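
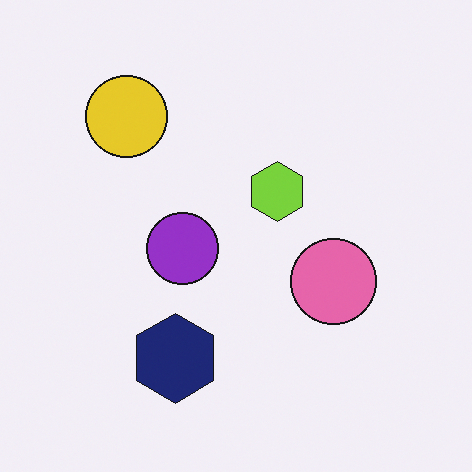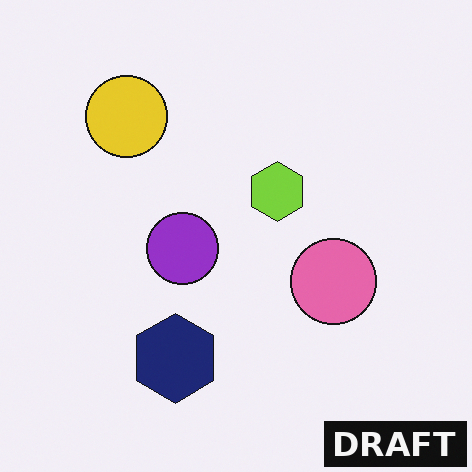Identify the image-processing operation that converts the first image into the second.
Watermarked with the text "DRAFT" in the lower-right corner.

A dark label reading "DRAFT" appears in the lower-right corner.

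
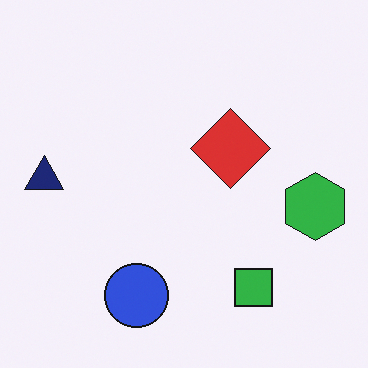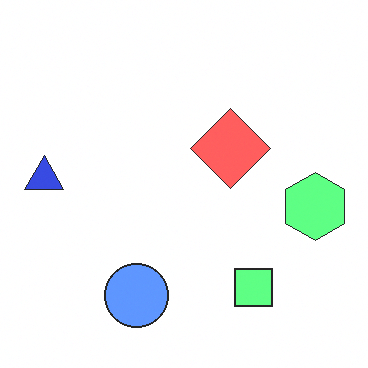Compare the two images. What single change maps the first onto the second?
The transformation is: noticeably brightened.

Every pixel — background and shapes alike — is uniformly brightened.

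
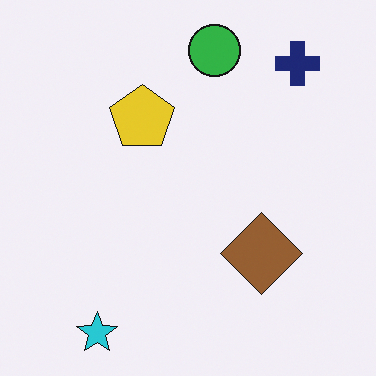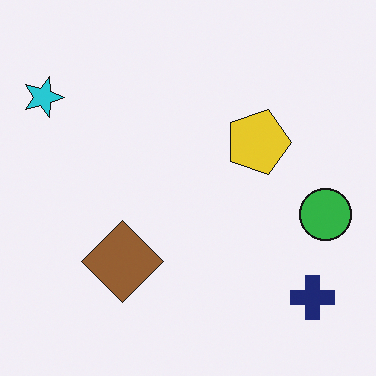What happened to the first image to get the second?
It was rotated 90° clockwise.

The cyan star sits in the bottom-left of the first image and the top-left of the second — consistent with a whole-image 90° clockwise rotation.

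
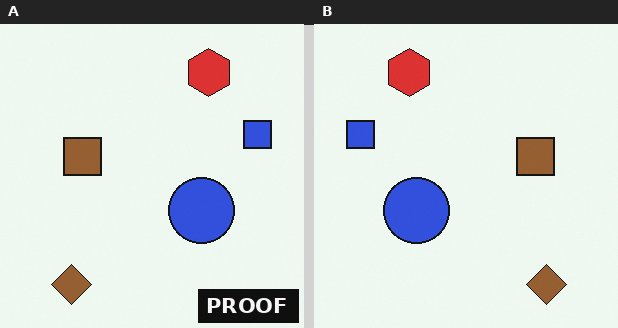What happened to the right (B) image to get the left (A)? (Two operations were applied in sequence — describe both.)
The image was flipped horizontally (left ↔ right), then watermarked with the text "PROOF" in the lower-right corner.

The blue square is in the left of the right (B) image and the right of the left (A) — shapes on opposite sides of the vertical midline have swapped in a mirror flip. A dark label reading "PROOF" appears in the lower-right corner.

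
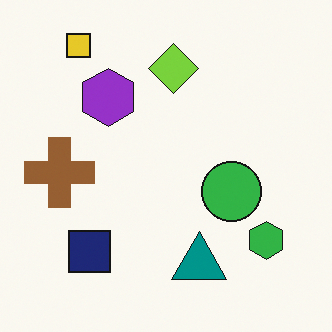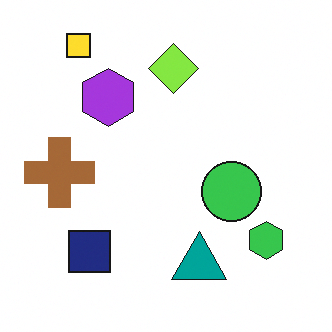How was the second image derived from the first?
The second image is the first slightly brightened.

Every pixel — background and shapes alike — is uniformly brightened.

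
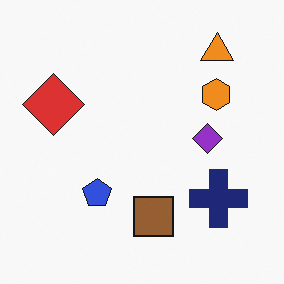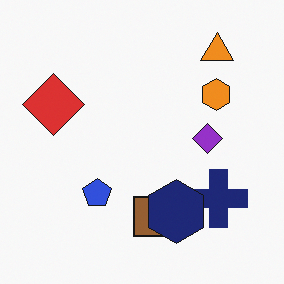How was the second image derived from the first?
The image was overlaid with an additional navy hexagon.

A navy hexagon appears in the second image that is absent from the first.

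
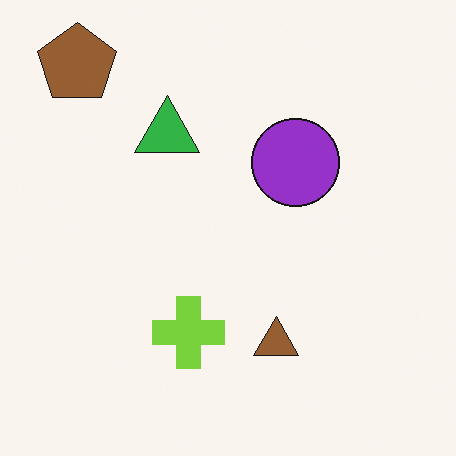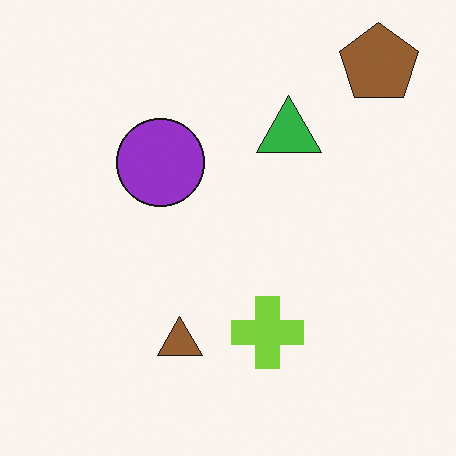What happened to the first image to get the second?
This is the original image flipped horizontally (left ↔ right).

The brown pentagon is in the top-left of the first image and the top-right of the second — shapes on opposite sides of the vertical midline have swapped in a mirror flip.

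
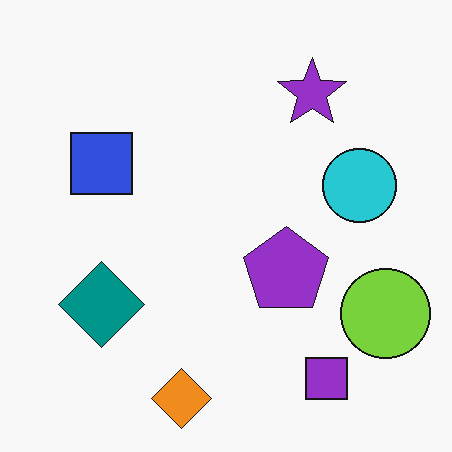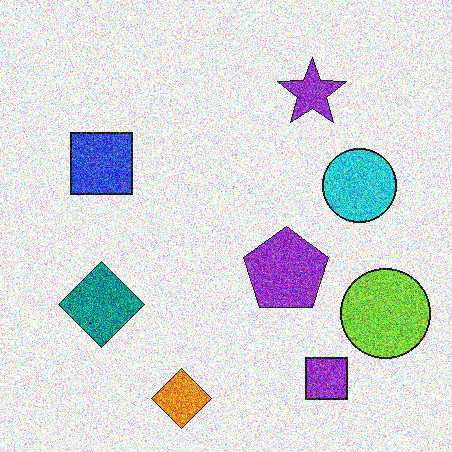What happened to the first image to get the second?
The second image is the first degraded with a thick layer of grain.

Random speckle covers the whole image, including the flat background.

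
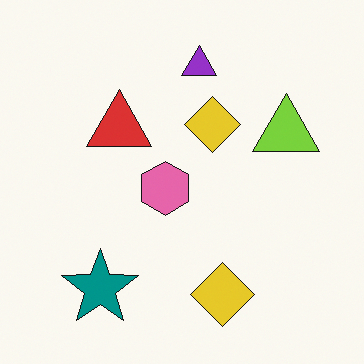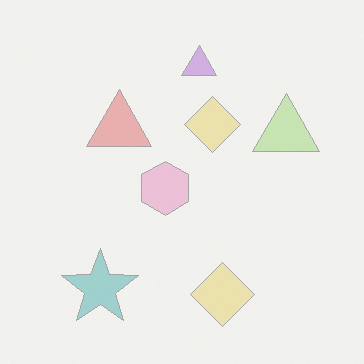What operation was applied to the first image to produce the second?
This is the original image washed out (contrast reduced).

Tones are pushed toward mid-grey across the whole image — a global contrast change.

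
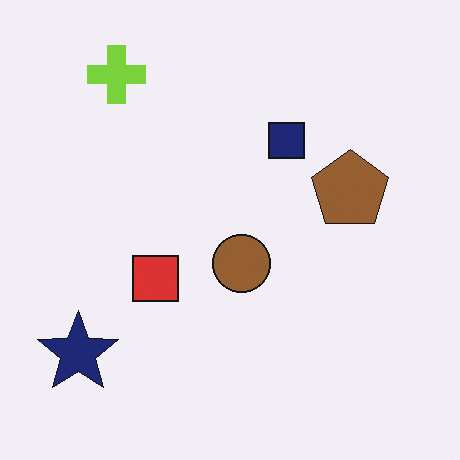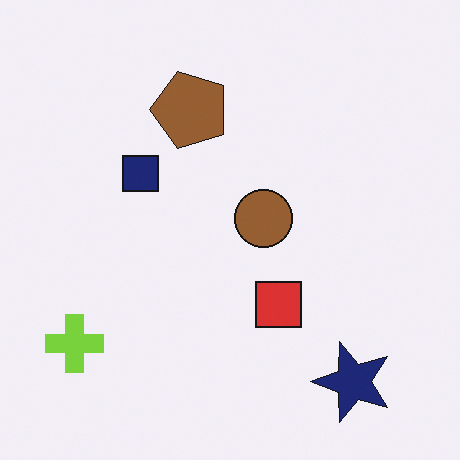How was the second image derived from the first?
The transformation is: rotated 90° counter-clockwise.

The navy star sits in the bottom-left of the first image and the bottom-right of the second — consistent with a whole-image 90° counter-clockwise rotation.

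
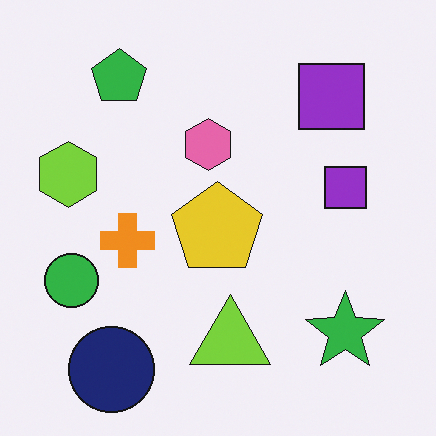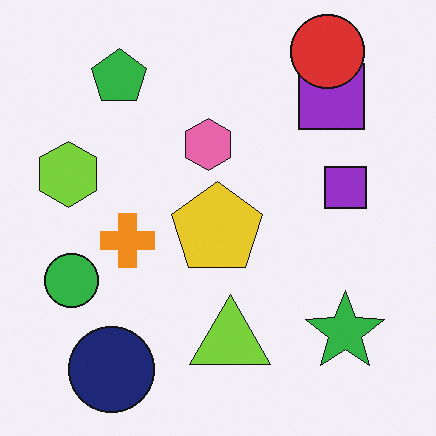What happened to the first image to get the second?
The second image is the first overlaid with an additional red circle.

A red circle appears in the second image that is absent from the first.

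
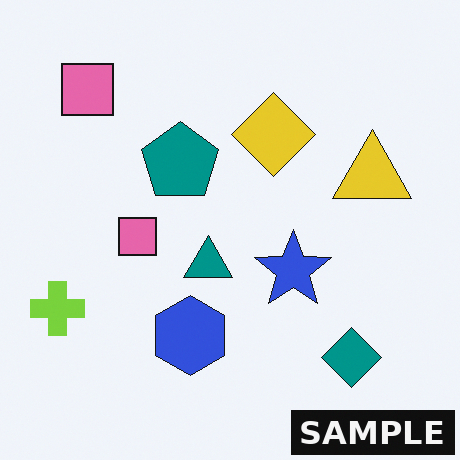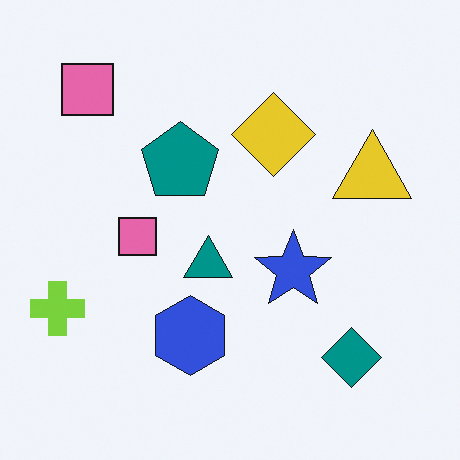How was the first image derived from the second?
The transformation is: watermarked with the text "SAMPLE" in the lower-right corner.

A dark label reading "SAMPLE" appears in the lower-right corner.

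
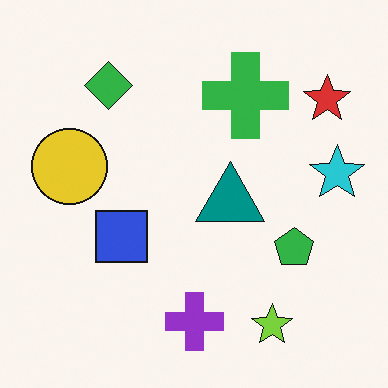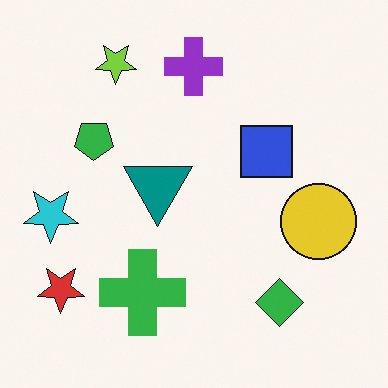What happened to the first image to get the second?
This is the original image rotated 180°.

The red star sits in the top-right of the first image and the bottom-left of the second — consistent with a whole-image 180° rotation.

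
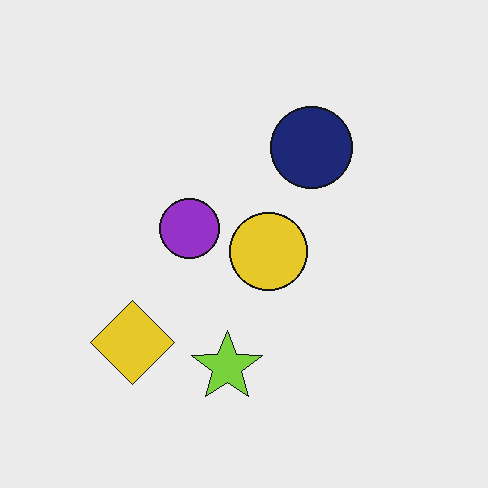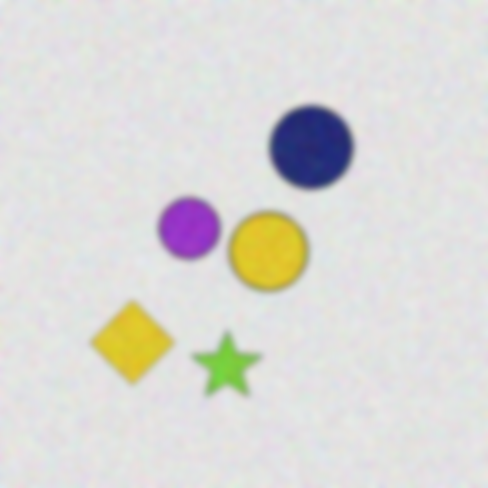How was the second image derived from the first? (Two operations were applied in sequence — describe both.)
The image was degraded with heavy additive noise, then moderately blurred.

Random speckle covers the whole image, including the flat background. Shape edges and outlines are uniformly softened across the whole image.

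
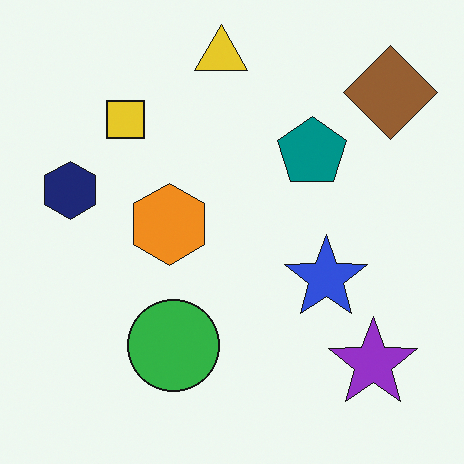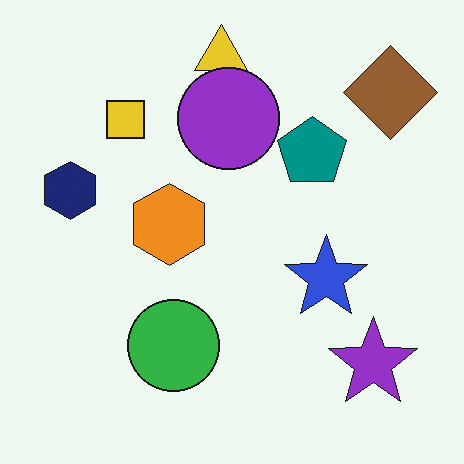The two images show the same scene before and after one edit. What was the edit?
The transformation is: overlaid with an additional purple circle.

A purple circle appears in the second image that is absent from the first.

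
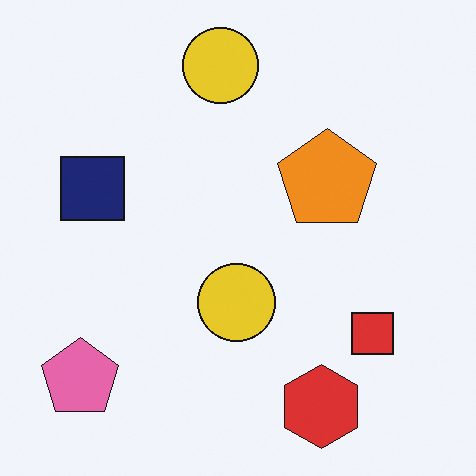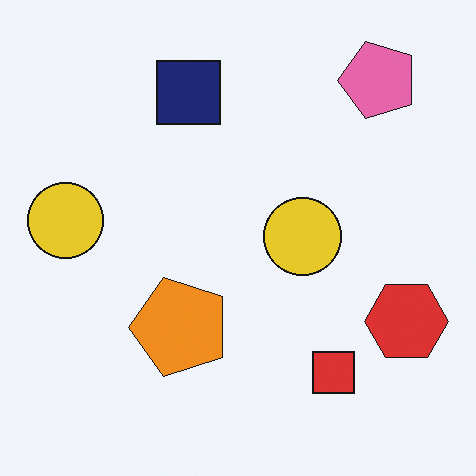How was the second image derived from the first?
The second image is the first transposed (reflected across the top-left ↔ bottom-right diagonal).

Shapes have swapped their row and column positions — what was in the top-right is now in the bottom-left — a diagonal reflection.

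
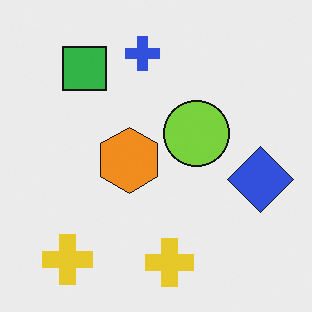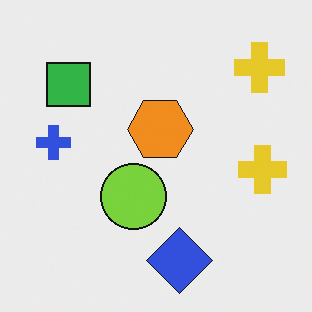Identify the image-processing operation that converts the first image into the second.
The image was transposed (reflected across the top-left ↔ bottom-right diagonal).

Shapes have swapped their row and column positions — what was in the top-right is now in the bottom-left — a diagonal reflection.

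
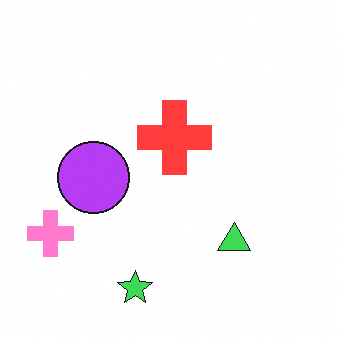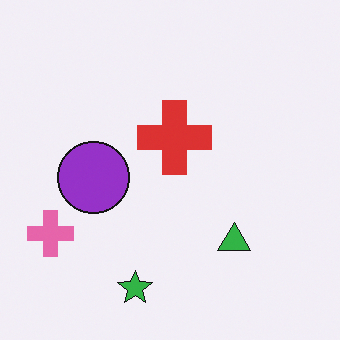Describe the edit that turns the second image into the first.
The image was brightened a little.

Every pixel — background and shapes alike — is uniformly brightened.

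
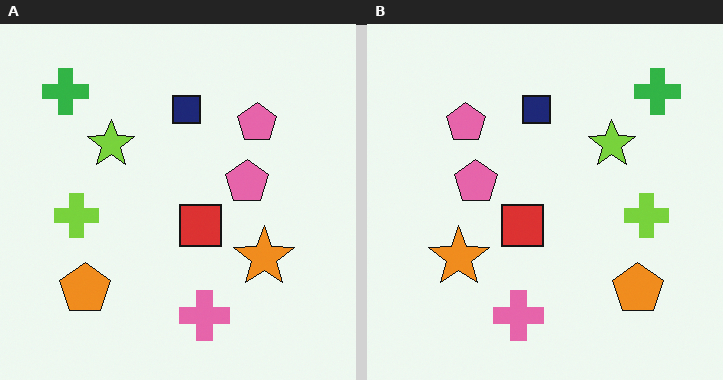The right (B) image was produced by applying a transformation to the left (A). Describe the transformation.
The right (B) image is the left (A) flipped horizontally (left ↔ right).

The green cross is in the top-left of the left (A) image and the top-right of the right (B) — shapes on opposite sides of the vertical midline have swapped in a mirror flip.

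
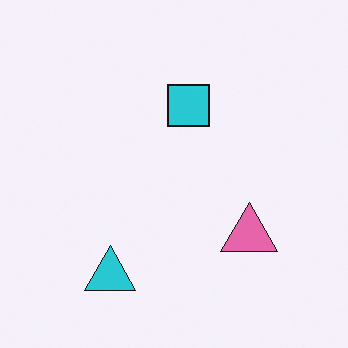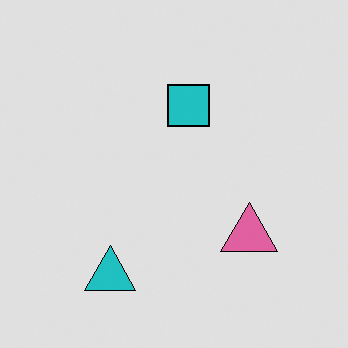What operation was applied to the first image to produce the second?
This is the original image posterized to a reduced palette.

Each flat color has snapped to a coarser quantized level — most visibly, the near-white background has dropped to a flat grey.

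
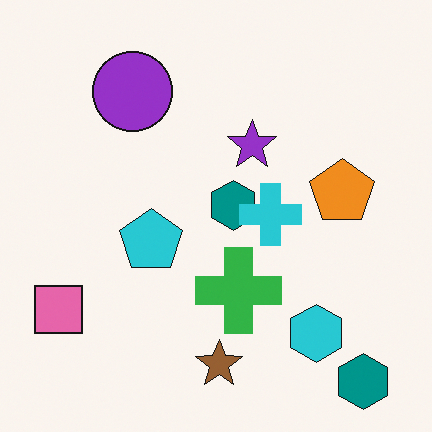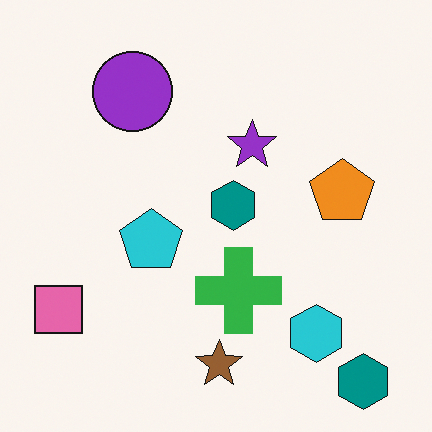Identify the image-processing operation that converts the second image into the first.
Overlaid with an additional cyan cross.

A cyan cross appears in the first image that is absent from the second.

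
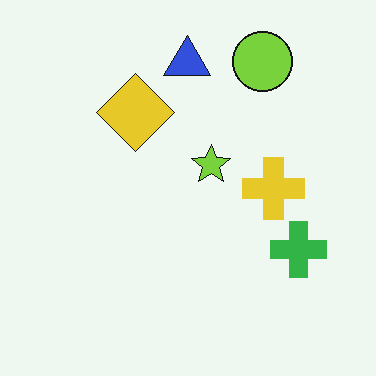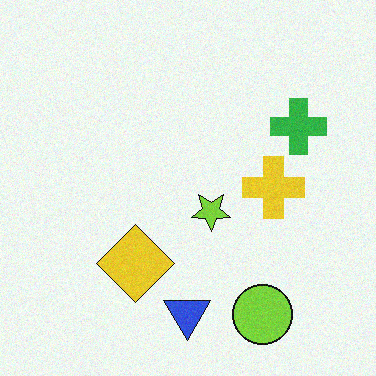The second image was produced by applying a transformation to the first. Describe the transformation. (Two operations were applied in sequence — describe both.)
This is the original image degraded with subtle gaussian noise, then flipped vertically (top ↔ bottom).

Random speckle covers the whole image, including the flat background. The lime circle is in the top-right of the first image and the bottom-right of the second — shapes on opposite sides of the horizontal midline have swapped in a mirror flip.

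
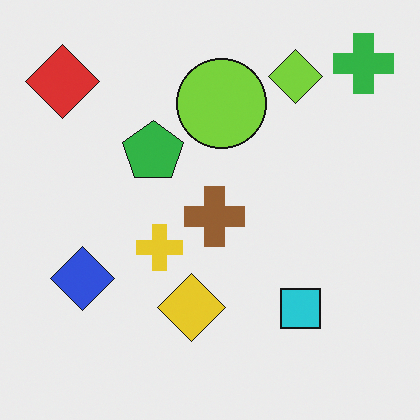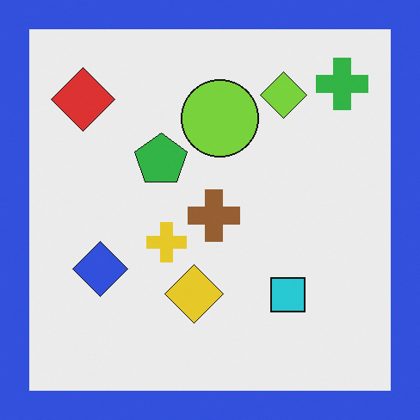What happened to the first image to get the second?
The transformation is: framed with a blue border.

A solid blue frame runs around the edge of the second image, with the content slightly shrunk inside it.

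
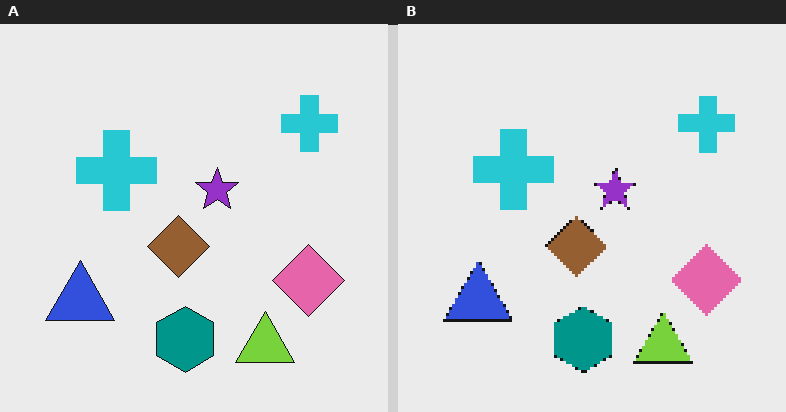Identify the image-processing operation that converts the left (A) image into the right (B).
Lightly pixelated (a mild mosaic effect).

Shapes are reduced to large square blocks; fine edges and outlines are lost — a downscale-then-upscale (mosaic) effect.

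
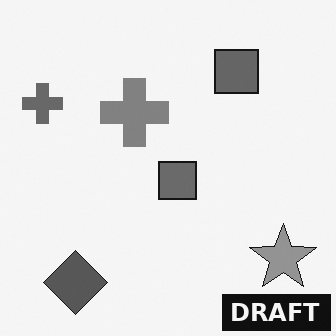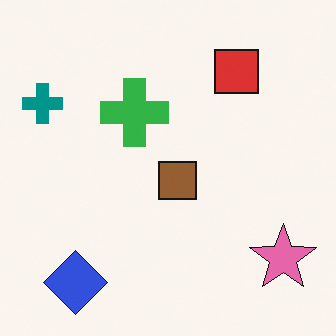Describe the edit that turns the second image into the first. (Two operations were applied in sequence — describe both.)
The first image is the second converted to grayscale, then watermarked with the text "DRAFT" in the lower-right corner.

All color is removed — every shape is now a shade of grey. A dark label reading "DRAFT" appears in the lower-right corner.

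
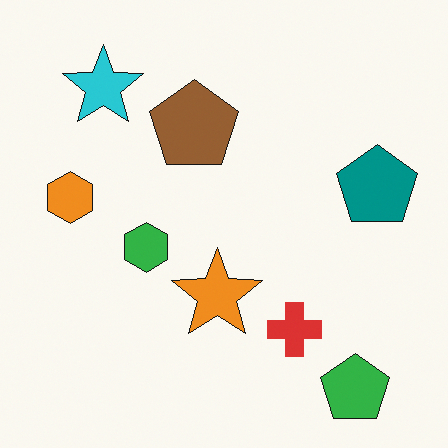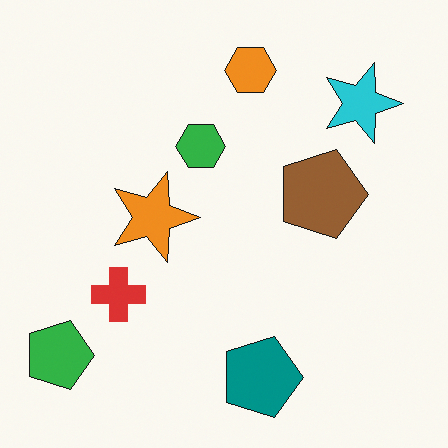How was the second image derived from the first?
The second image is the first rotated 90° clockwise.

The green pentagon sits in the bottom-right of the first image and the bottom-left of the second — consistent with a whole-image 90° clockwise rotation.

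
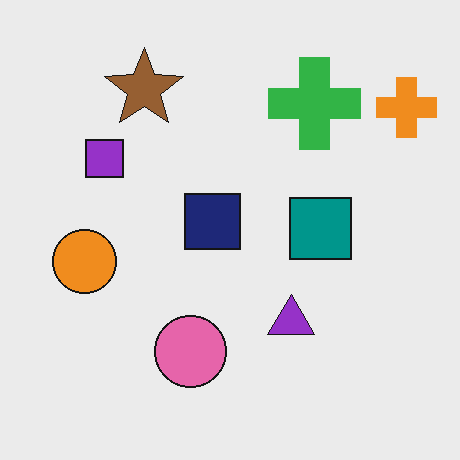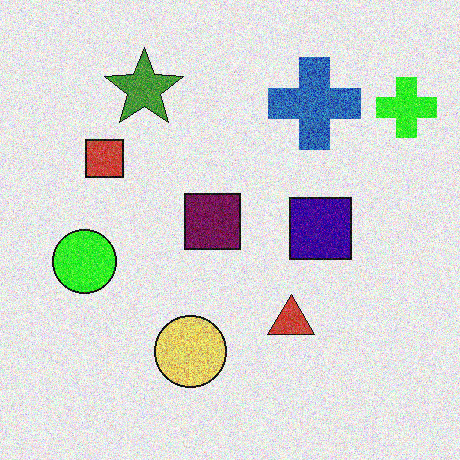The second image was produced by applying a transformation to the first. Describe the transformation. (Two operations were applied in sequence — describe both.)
This is the original image degraded with visible gaussian noise, then hue-shifted noticeably.

Random speckle covers the whole image, including the flat background. Every shape's color has rotated by the same amount around the hue wheel — a uniform hue shift.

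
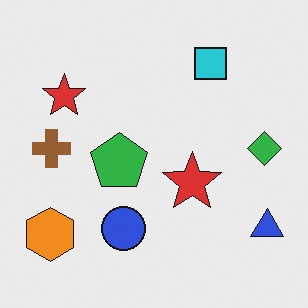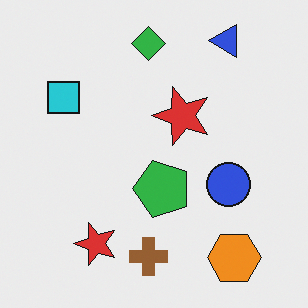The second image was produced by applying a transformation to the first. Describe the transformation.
It was rotated 90° counter-clockwise.

The blue triangle sits in the bottom-right of the first image and the top-right of the second — consistent with a whole-image 90° counter-clockwise rotation.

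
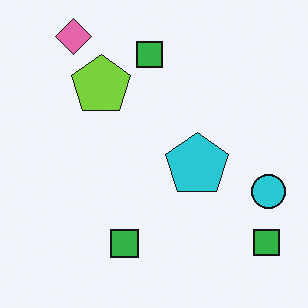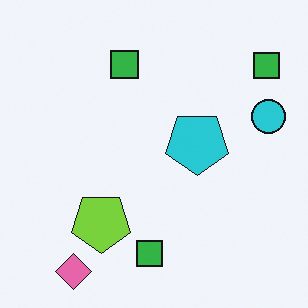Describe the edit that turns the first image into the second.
The second image is the first flipped vertically (top ↔ bottom).

The pink diamond is in the top-left of the first image and the bottom-left of the second — shapes on opposite sides of the horizontal midline have swapped in a mirror flip.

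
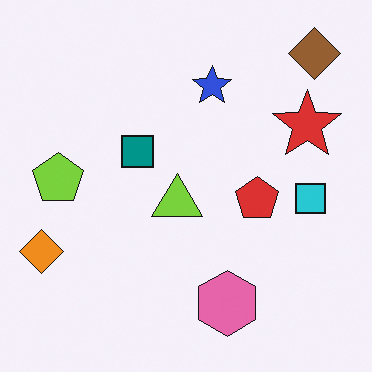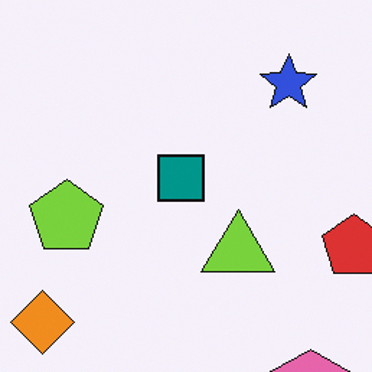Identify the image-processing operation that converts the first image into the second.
Cropped slightly and scaled back up.

The visible shapes are larger and the field of view is narrower; shapes near the original edges may be partly or wholly outside the frame — a crop-and-rescale.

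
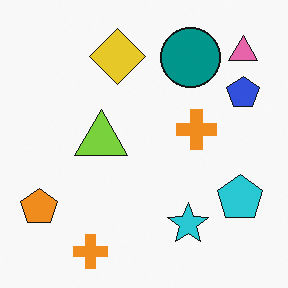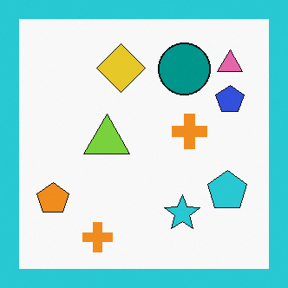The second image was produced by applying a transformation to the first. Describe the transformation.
The second image is the first framed with a cyan border.

A solid cyan frame runs around the edge of the second image, with the content slightly shrunk inside it.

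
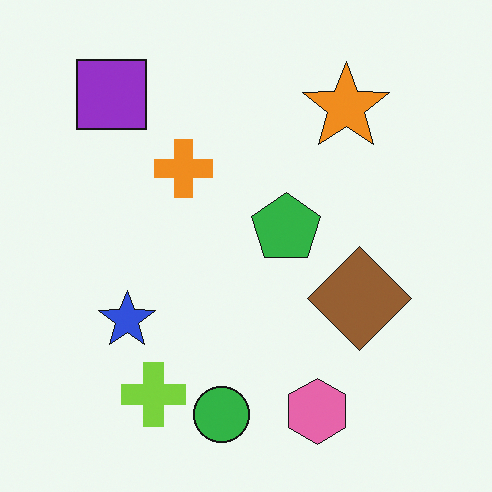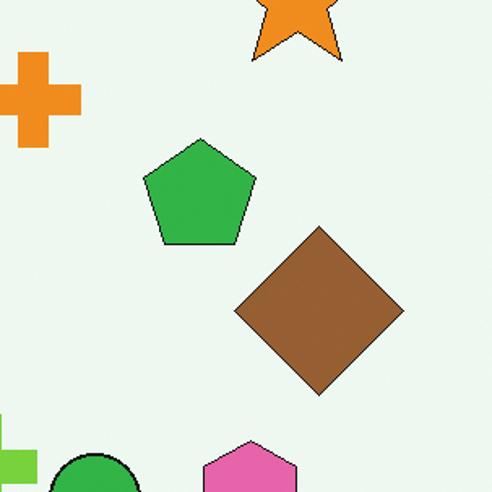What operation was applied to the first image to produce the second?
The transformation is: cropped to a noticeably smaller region and rescaled.

The visible shapes are larger and the field of view is narrower; shapes near the original edges may be partly or wholly outside the frame — a crop-and-rescale.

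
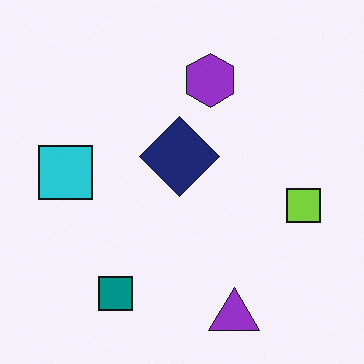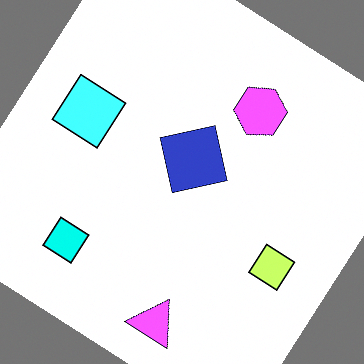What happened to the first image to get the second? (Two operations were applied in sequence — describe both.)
Rotated clockwise by a large amount — several tens of degrees, then noticeably brightened.

Every shape is tilted by the same angle and the image corners show triangular fill wedges — a whole-image rotation by a non-right angle. Every pixel — background and shapes alike — is uniformly brightened.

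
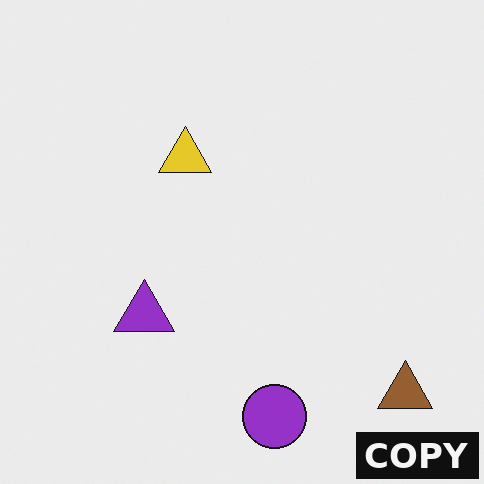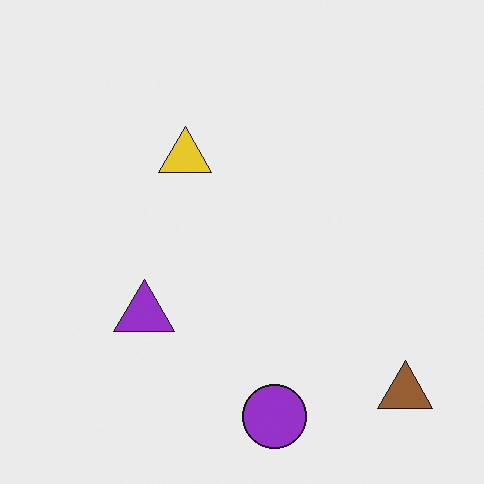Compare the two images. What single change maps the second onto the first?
It was watermarked with the text "COPY" in the lower-right corner.

A dark label reading "COPY" appears in the lower-right corner.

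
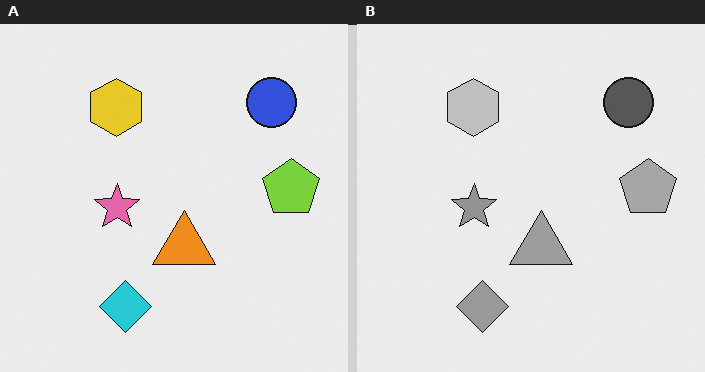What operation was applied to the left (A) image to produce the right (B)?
The right (B) image is the left (A) converted to grayscale.

All color is removed — every shape is now a shade of grey.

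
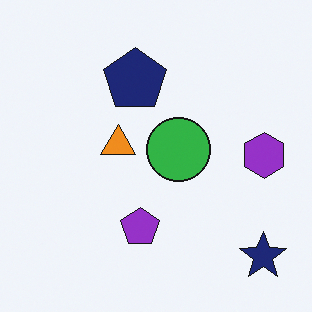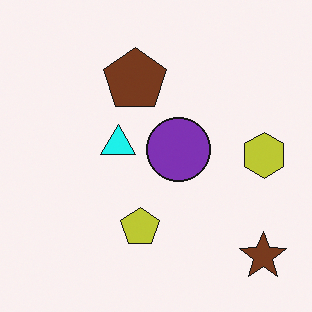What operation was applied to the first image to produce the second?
The transformation is: hue-shifted noticeably.

Every shape's color has rotated by the same amount around the hue wheel — a uniform hue shift.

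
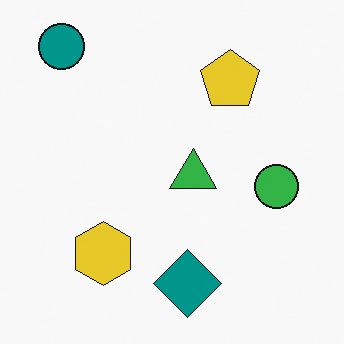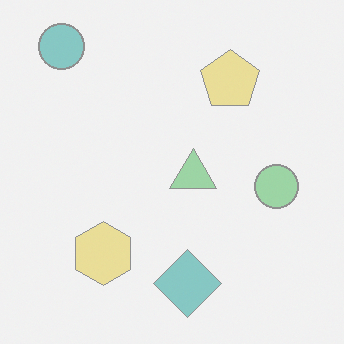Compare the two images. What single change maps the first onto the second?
It was washed out (contrast reduced).

Tones are pushed toward mid-grey across the whole image — a global contrast change.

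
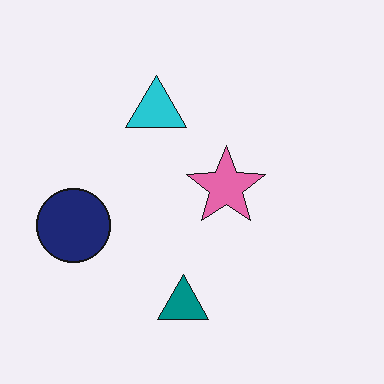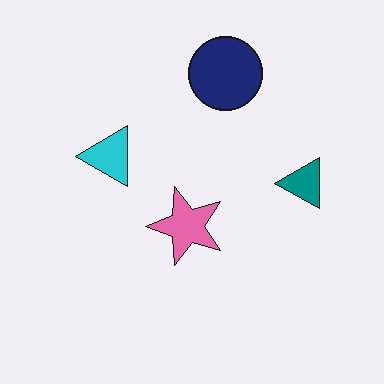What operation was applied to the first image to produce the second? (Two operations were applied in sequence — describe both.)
This is the original image JPEG-compressed with visible artifacts, then transposed (reflected across the top-left ↔ bottom-right diagonal).

Blocky 8×8 compression artifacts appear around shape edges and the flat background shows ringing — characteristic JPEG degradation. Shapes have swapped their row and column positions — what was in the top-right is now in the bottom-left — a diagonal reflection.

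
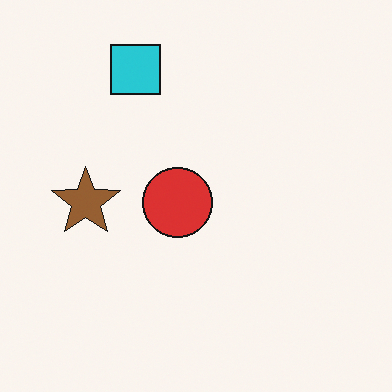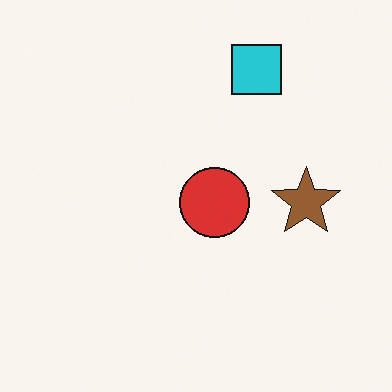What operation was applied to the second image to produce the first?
It was flipped horizontally (left ↔ right).

The brown star is in the right of the second image and the left of the first — shapes on opposite sides of the vertical midline have swapped in a mirror flip.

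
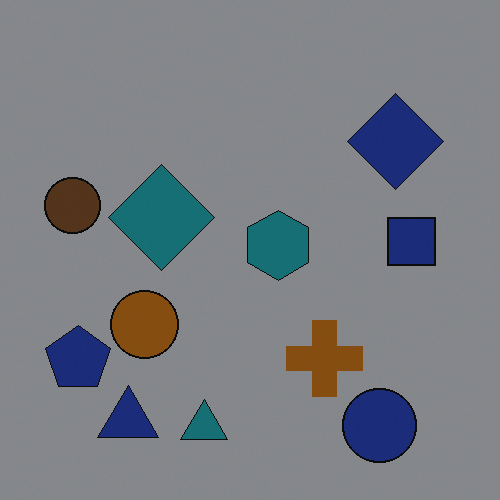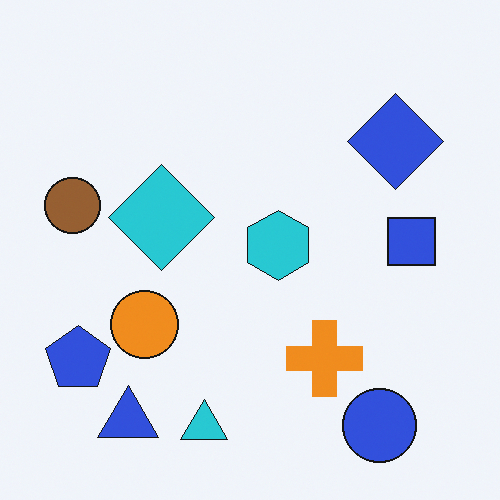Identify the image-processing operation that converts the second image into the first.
The transformation is: darkened a lot.

Every pixel — background and shapes alike — is uniformly darkened.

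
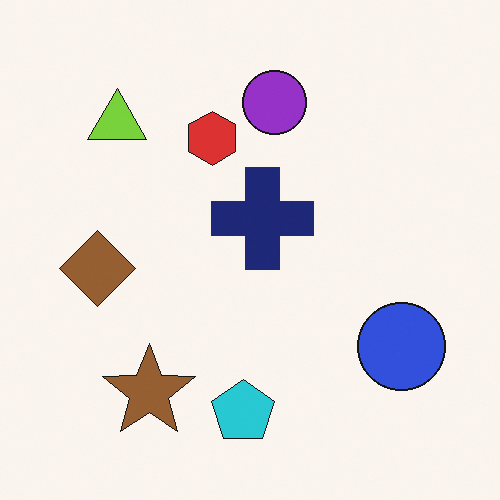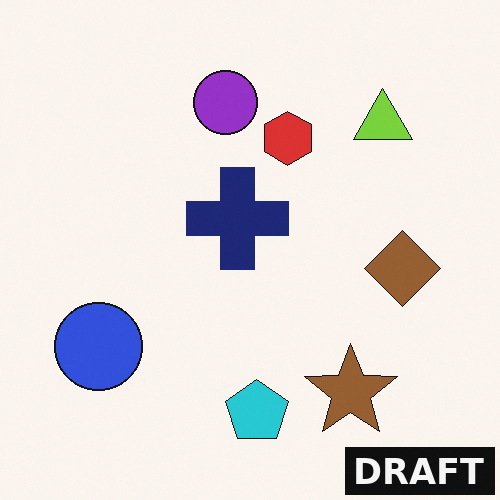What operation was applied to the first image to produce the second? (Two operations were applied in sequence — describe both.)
It was flipped horizontally (left ↔ right), then watermarked with the text "DRAFT" in the lower-right corner.

The brown diamond is in the left of the first image and the right of the second — shapes on opposite sides of the vertical midline have swapped in a mirror flip. A dark label reading "DRAFT" appears in the lower-right corner.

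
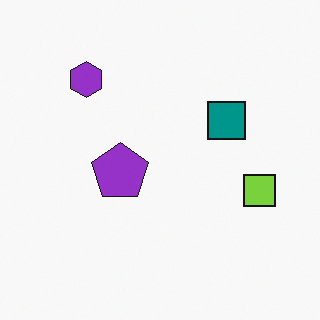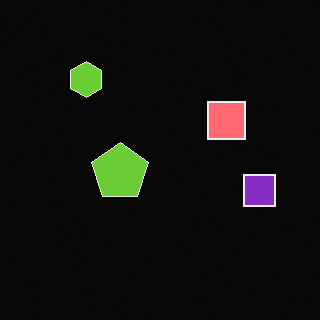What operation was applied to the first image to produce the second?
It was color-inverted (negative).

The light background has become dark and every shape's color is its complement — a photographic negative.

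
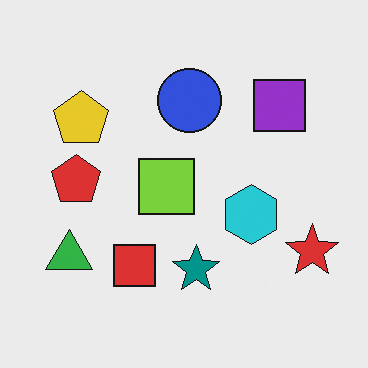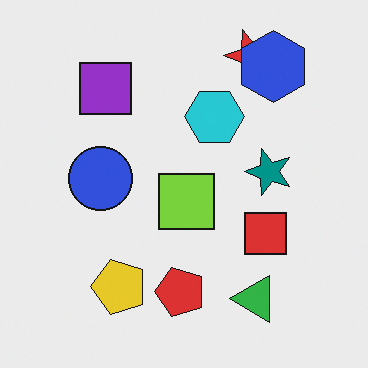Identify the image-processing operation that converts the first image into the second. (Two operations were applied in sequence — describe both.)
It was rotated 90° counter-clockwise, then overlaid with an additional blue hexagon.

The red star sits in the bottom-right of the first image and the top-right of the second — consistent with a whole-image 90° counter-clockwise rotation. A blue hexagon appears in the second image that is absent from the first.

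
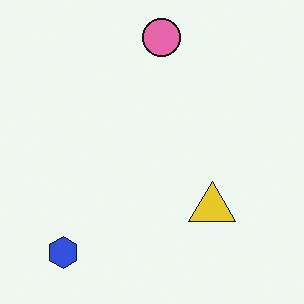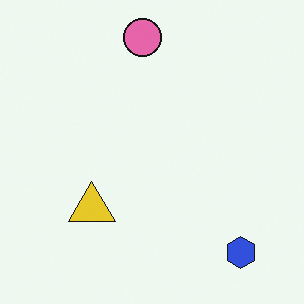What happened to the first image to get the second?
The image was flipped horizontally (left ↔ right).

The blue hexagon is in the bottom-left of the first image and the bottom-right of the second — shapes on opposite sides of the vertical midline have swapped in a mirror flip.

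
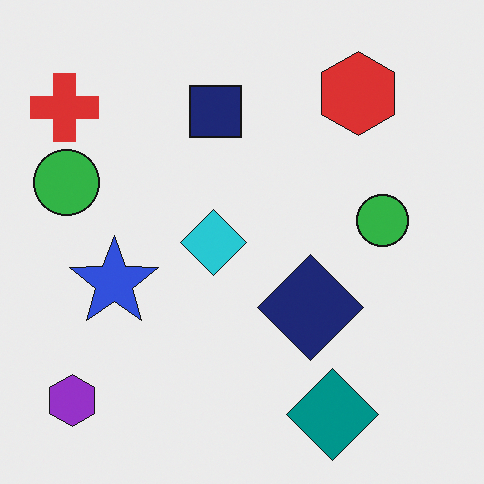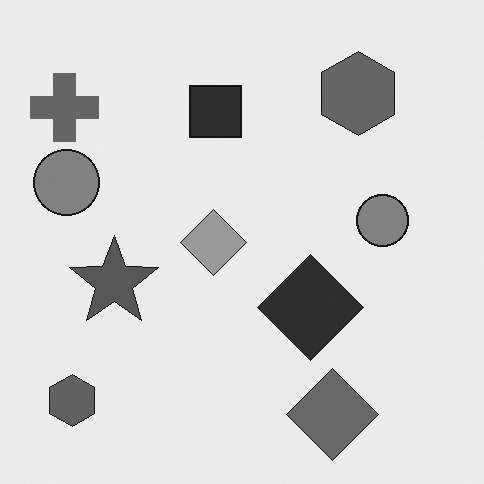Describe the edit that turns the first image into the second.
It was converted to grayscale.

All color is removed — every shape is now a shade of grey.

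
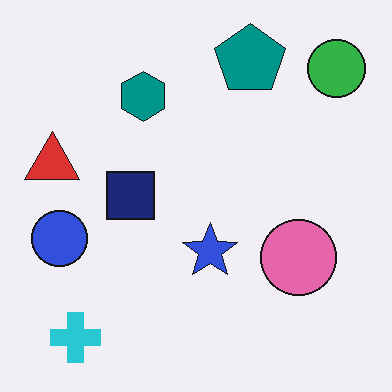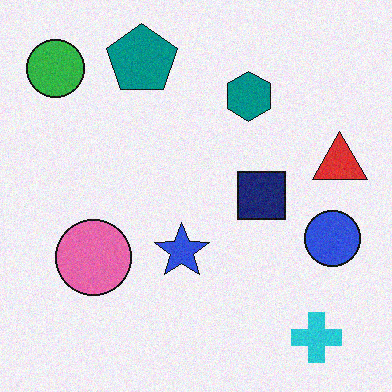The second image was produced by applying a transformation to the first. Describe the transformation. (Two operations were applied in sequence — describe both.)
This is the original image flipped horizontally (left ↔ right), then degraded with light additive noise.

The red triangle is in the left of the first image and the right of the second — shapes on opposite sides of the vertical midline have swapped in a mirror flip. Random speckle covers the whole image, including the flat background.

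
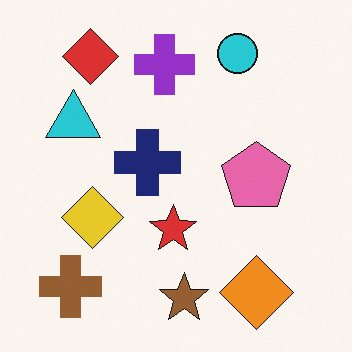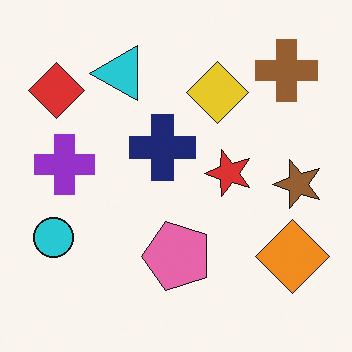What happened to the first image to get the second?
The image was transposed (reflected across the top-left ↔ bottom-right diagonal).

Shapes have swapped their row and column positions — what was in the top-right is now in the bottom-left — a diagonal reflection.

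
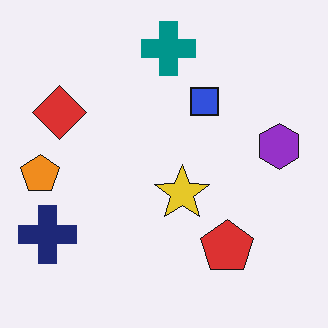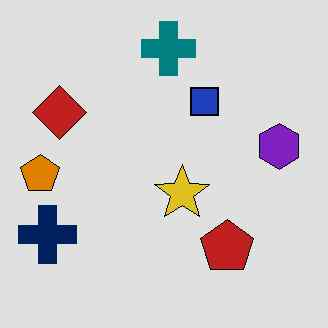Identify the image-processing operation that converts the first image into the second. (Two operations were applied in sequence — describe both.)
The transformation is: posterized to a reduced palette, then JPEG-compressed with visible artifacts.

Each flat color has snapped to a coarser quantized level — most visibly, the near-white background has dropped to a flat grey. Blocky 8×8 compression artifacts appear around shape edges and the flat background shows ringing — characteristic JPEG degradation.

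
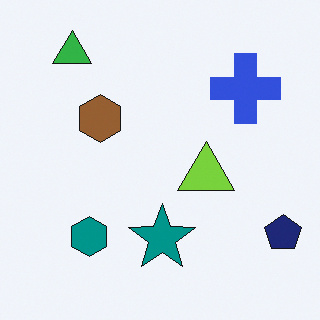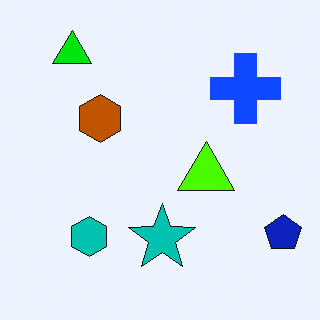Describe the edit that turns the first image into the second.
This is the original image heavily oversaturated.

All colors are more vivid — a global saturation change.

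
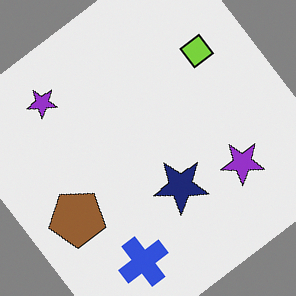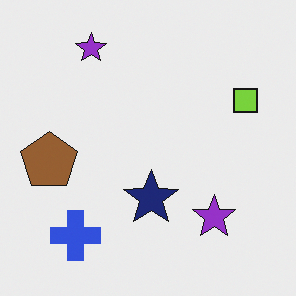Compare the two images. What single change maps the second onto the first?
Rotated counter-clockwise by a large amount — several tens of degrees.

Every shape is tilted by the same angle and the image corners show triangular fill wedges — a whole-image rotation by a non-right angle.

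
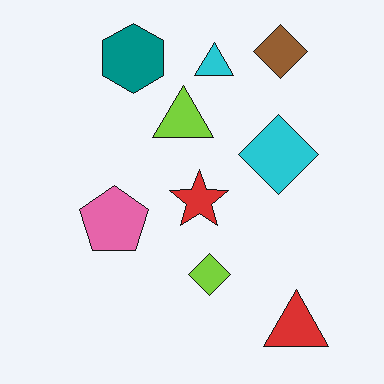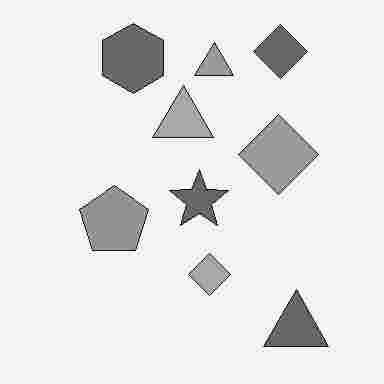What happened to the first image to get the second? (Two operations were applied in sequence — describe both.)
This is the original image converted to grayscale, then heavily JPEG-compressed with obvious blocking artifacts.

All color is removed — every shape is now a shade of grey. Blocky 8×8 compression artifacts appear around shape edges and the flat background shows ringing — characteristic JPEG degradation.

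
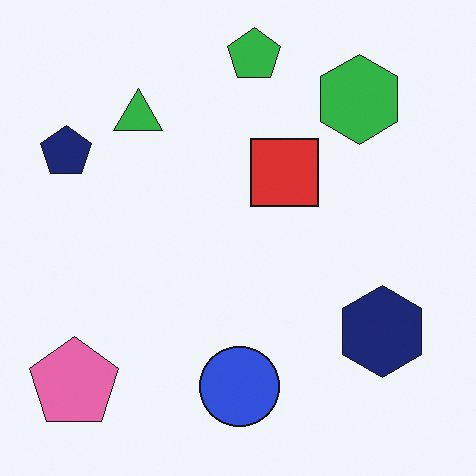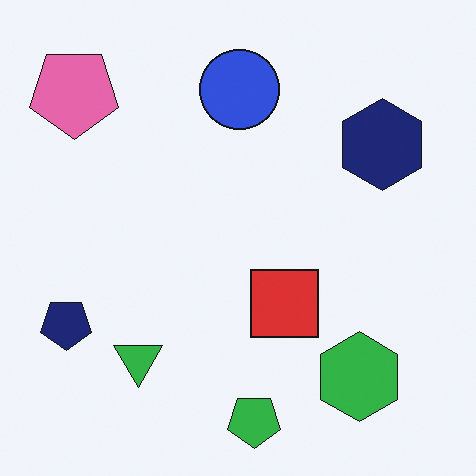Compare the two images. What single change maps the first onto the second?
The second image is the first flipped vertically (top ↔ bottom).

The green pentagon is in the top of the first image and the bottom of the second — shapes on opposite sides of the horizontal midline have swapped in a mirror flip.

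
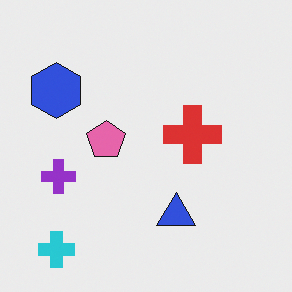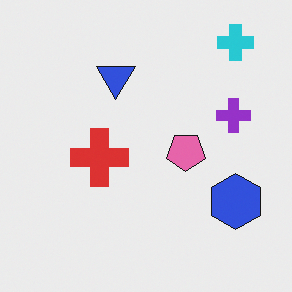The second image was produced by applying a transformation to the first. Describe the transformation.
Rotated 180°.

The cyan cross sits in the bottom-left of the first image and the top-right of the second — consistent with a whole-image 180° rotation.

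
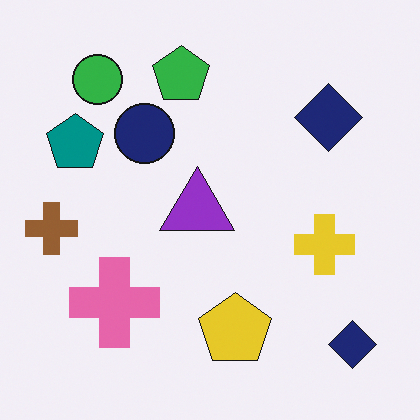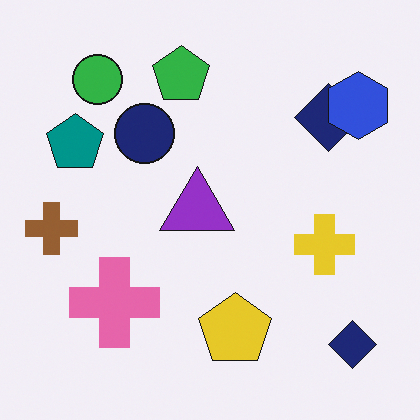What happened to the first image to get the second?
The second image is the first overlaid with an additional blue hexagon.

A blue hexagon appears in the second image that is absent from the first.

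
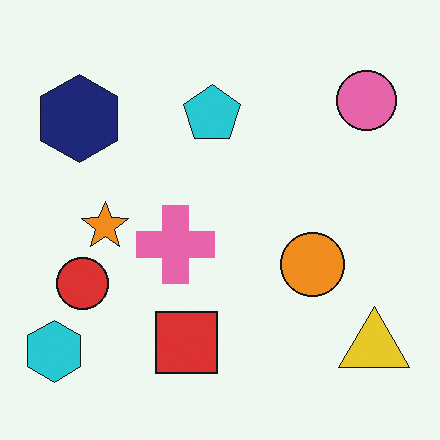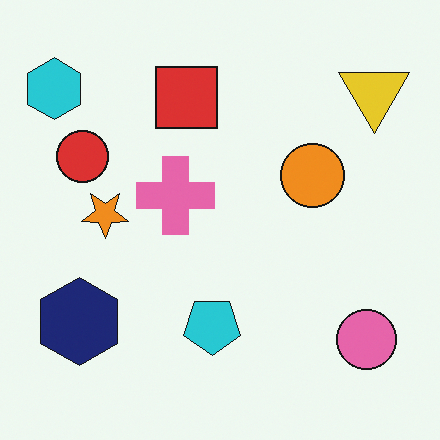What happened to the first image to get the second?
The transformation is: flipped vertically (top ↔ bottom).

The cyan hexagon is in the bottom-left of the first image and the top-left of the second — shapes on opposite sides of the horizontal midline have swapped in a mirror flip.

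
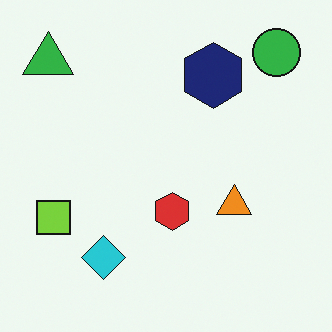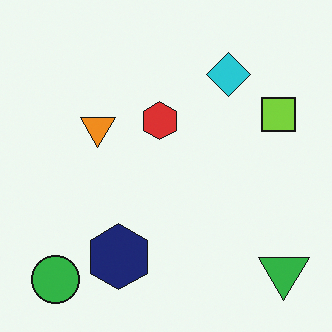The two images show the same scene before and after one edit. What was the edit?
The transformation is: rotated 180°.

The green triangle sits in the top-left of the first image and the bottom-right of the second — consistent with a whole-image 180° rotation.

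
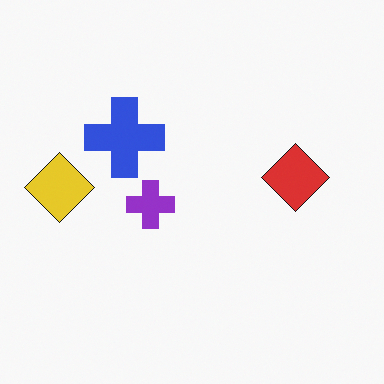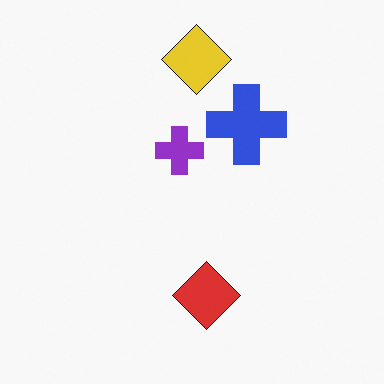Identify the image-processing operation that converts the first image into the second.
This is the original image rotated 90° clockwise.

The yellow diamond sits in the left of the first image and the top of the second — consistent with a whole-image 90° clockwise rotation.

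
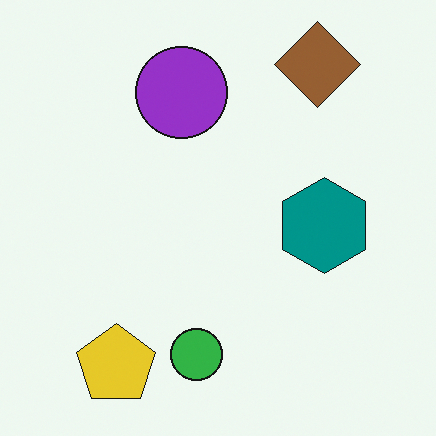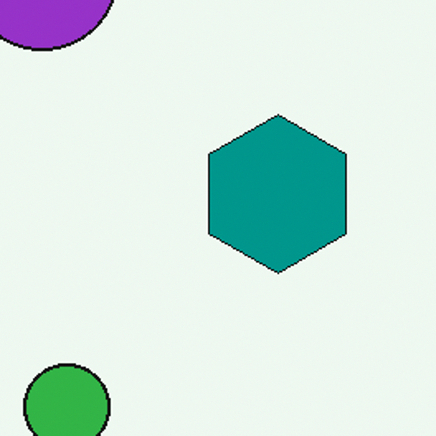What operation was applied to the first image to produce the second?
The transformation is: cropped to a noticeably smaller region and rescaled.

The visible shapes are larger and the field of view is narrower; shapes near the original edges may be partly or wholly outside the frame — a crop-and-rescale.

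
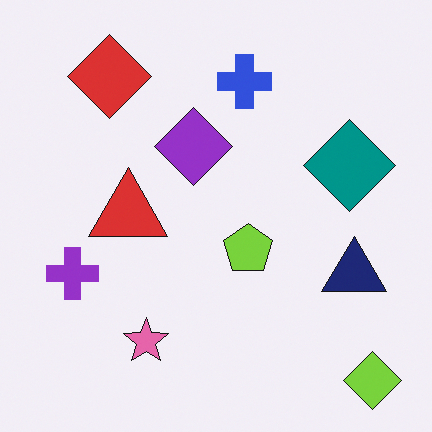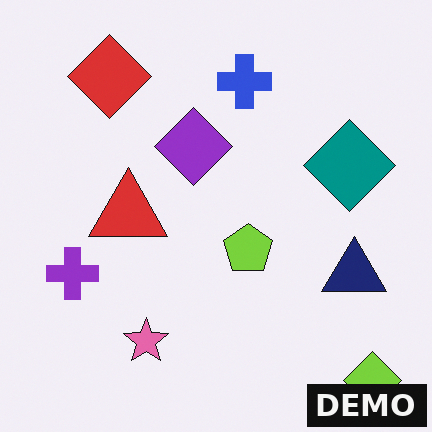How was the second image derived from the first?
This is the original image watermarked with the text "DEMO" in the lower-right corner.

A dark label reading "DEMO" appears in the lower-right corner.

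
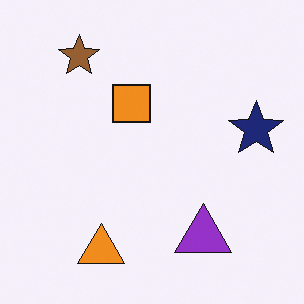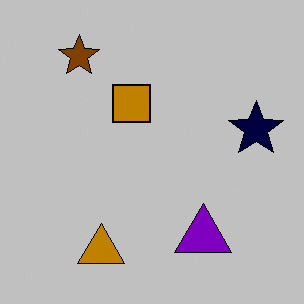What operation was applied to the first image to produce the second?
The second image is the first aggressively posterized.

Each flat color has snapped to a coarser quantized level — most visibly, the near-white background has dropped to a flat grey.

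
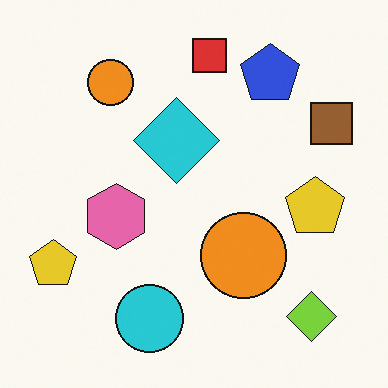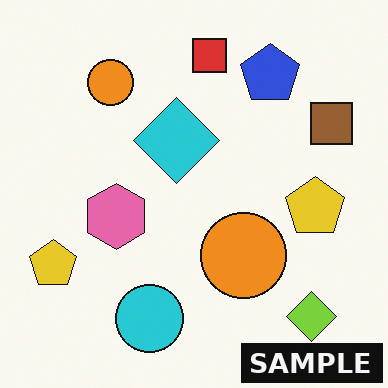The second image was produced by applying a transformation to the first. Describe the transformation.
Watermarked with the text "SAMPLE" in the lower-right corner.

A dark label reading "SAMPLE" appears in the lower-right corner.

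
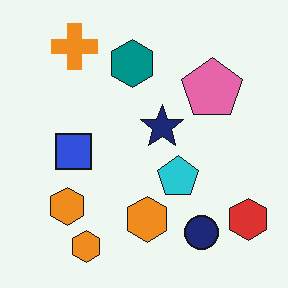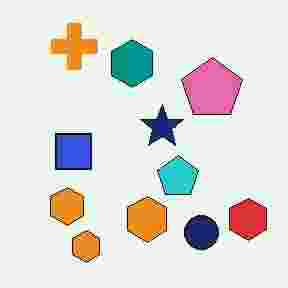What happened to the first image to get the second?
This is the original image heavily JPEG-compressed with obvious blocking artifacts.

Blocky 8×8 compression artifacts appear around shape edges and the flat background shows ringing — characteristic JPEG degradation.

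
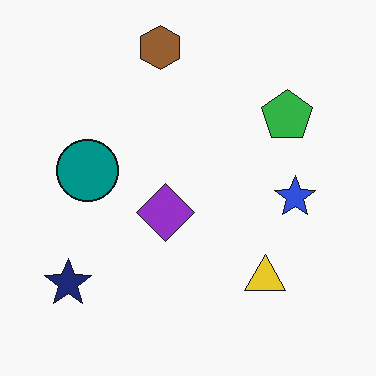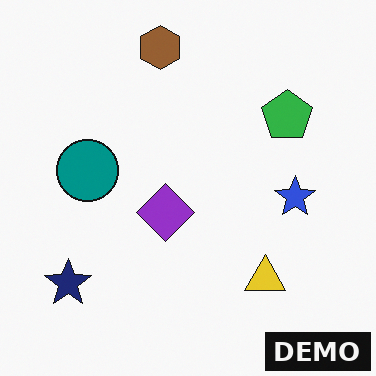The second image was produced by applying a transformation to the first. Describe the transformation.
This is the original image watermarked with the text "DEMO" in the lower-right corner.

A dark label reading "DEMO" appears in the lower-right corner.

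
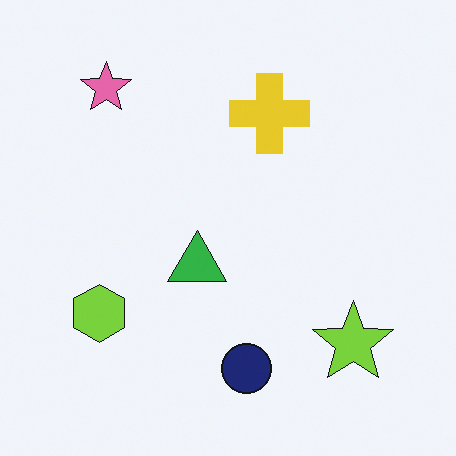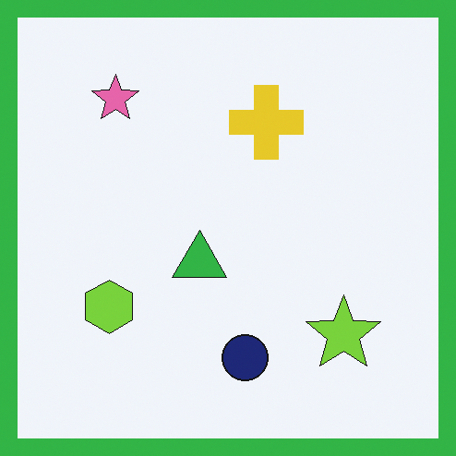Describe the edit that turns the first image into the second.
The image was framed with a green border.

A solid green frame runs around the edge of the second image, with the content slightly shrunk inside it.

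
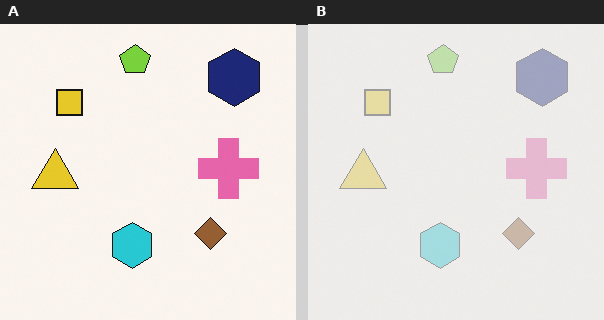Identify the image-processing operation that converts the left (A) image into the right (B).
The transformation is: given much lower contrast.

Tones are pushed toward mid-grey across the whole image — a global contrast change.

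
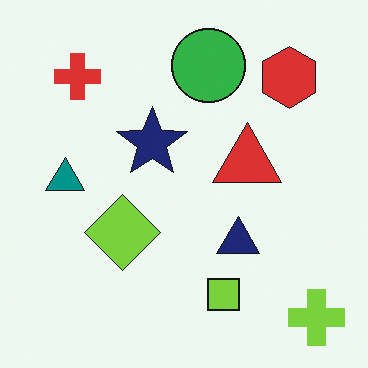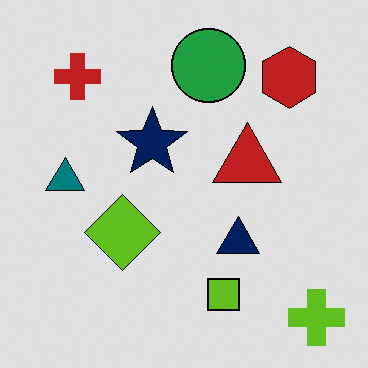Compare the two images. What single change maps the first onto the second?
It was moderately posterized.

Each flat color has snapped to a coarser quantized level — most visibly, the near-white background has dropped to a flat grey.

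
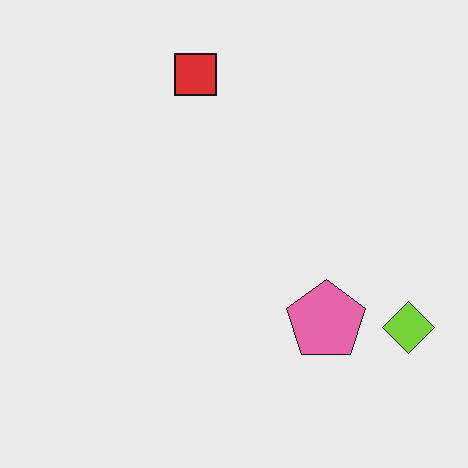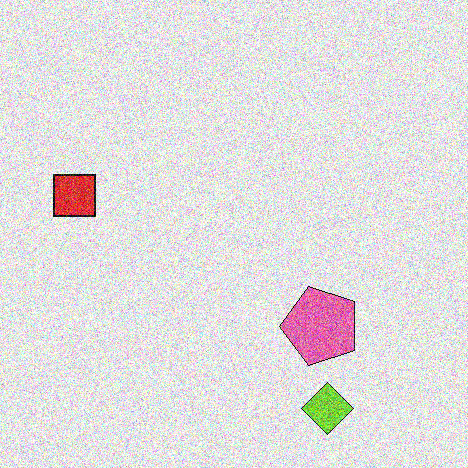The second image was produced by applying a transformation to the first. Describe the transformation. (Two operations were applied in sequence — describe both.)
It was transposed (reflected across the top-left ↔ bottom-right diagonal), then degraded with strong gaussian noise.

Shapes have swapped their row and column positions — what was in the top-right is now in the bottom-left — a diagonal reflection. Random speckle covers the whole image, including the flat background.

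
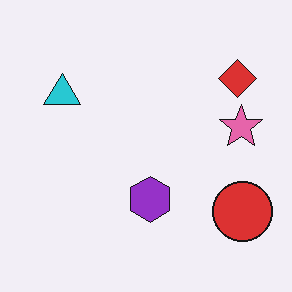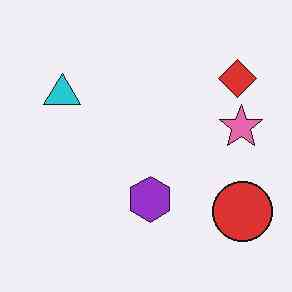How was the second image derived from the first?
The second image is the first given moderate JPEG compression.

Blocky 8×8 compression artifacts appear around shape edges and the flat background shows ringing — characteristic JPEG degradation.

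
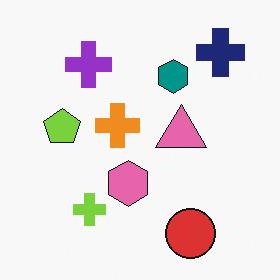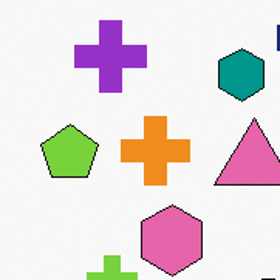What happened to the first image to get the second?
Cropped slightly and scaled back up.

The visible shapes are larger and the field of view is narrower; shapes near the original edges may be partly or wholly outside the frame — a crop-and-rescale.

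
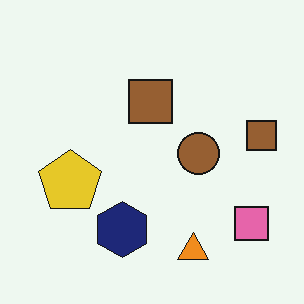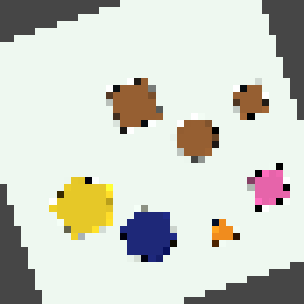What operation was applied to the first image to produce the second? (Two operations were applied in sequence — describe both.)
Rotated counter-clockwise by a clearly visible amount, then pixelated into visible square blocks.

Every shape is tilted by the same angle and the image corners show triangular fill wedges — a whole-image rotation by a non-right angle. Shapes are reduced to large square blocks; fine edges and outlines are lost — a downscale-then-upscale (mosaic) effect.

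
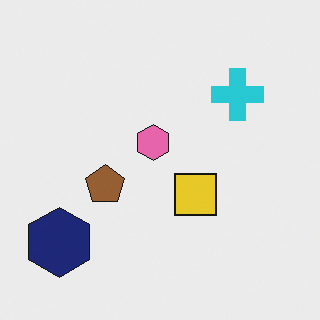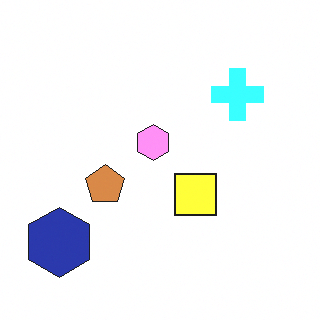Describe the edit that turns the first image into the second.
Noticeably brightened.

Every pixel — background and shapes alike — is uniformly brightened.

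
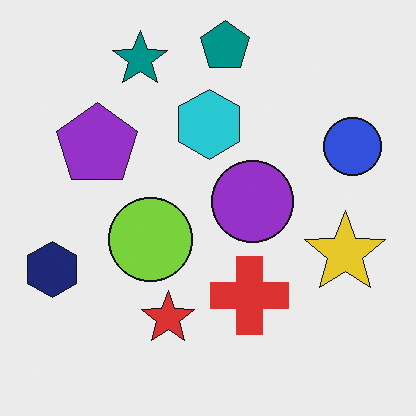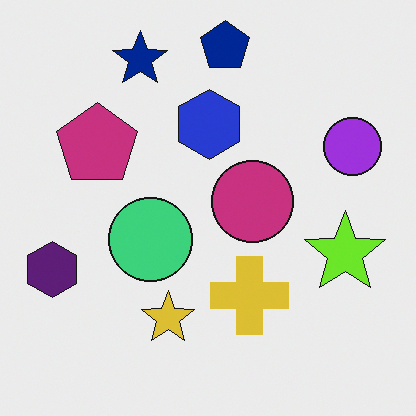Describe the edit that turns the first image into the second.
This is the original image hue-shifted slightly.

Every shape's color has rotated by the same amount around the hue wheel — a uniform hue shift.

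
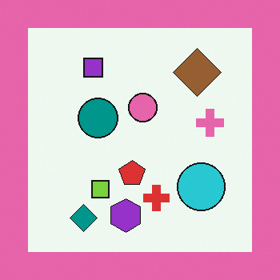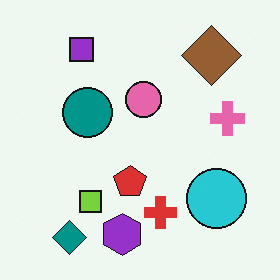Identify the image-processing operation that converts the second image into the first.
It was framed with a pink border.

A solid pink frame runs around the edge of the first image, with the content slightly shrunk inside it.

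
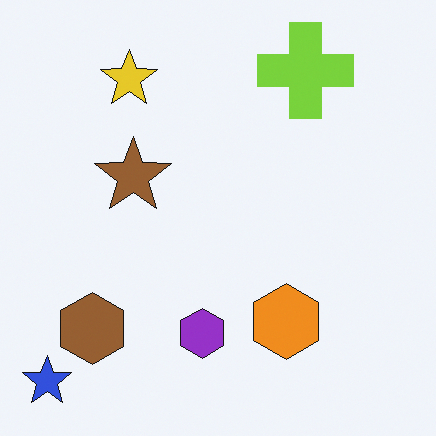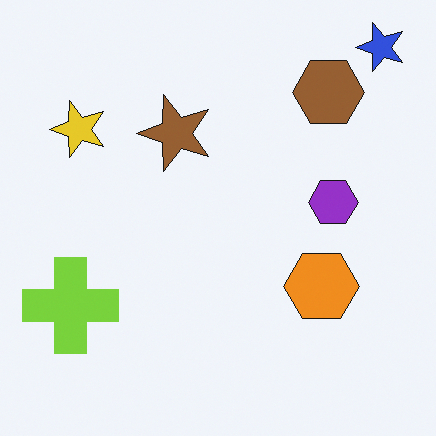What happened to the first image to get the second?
The image was transposed (reflected across the top-left ↔ bottom-right diagonal).

Shapes have swapped their row and column positions — what was in the top-right is now in the bottom-left — a diagonal reflection.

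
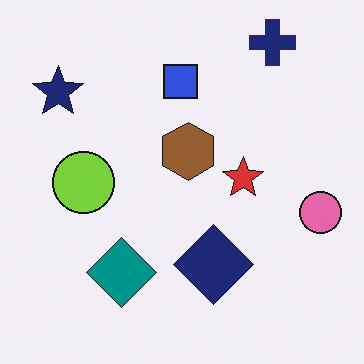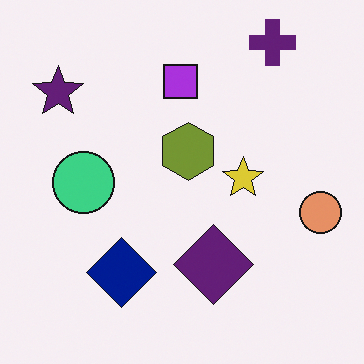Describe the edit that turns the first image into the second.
The image was hue-shifted slightly.

Every shape's color has rotated by the same amount around the hue wheel — a uniform hue shift.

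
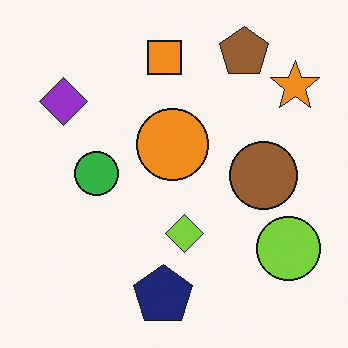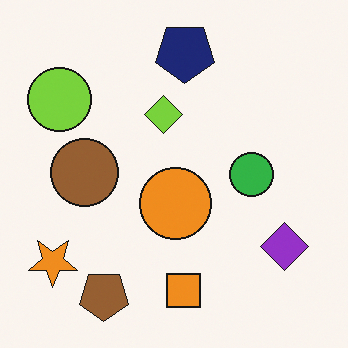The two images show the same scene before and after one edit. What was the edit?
This is the original image rotated 180°.

The orange star sits in the top-right of the first image and the bottom-left of the second — consistent with a whole-image 180° rotation.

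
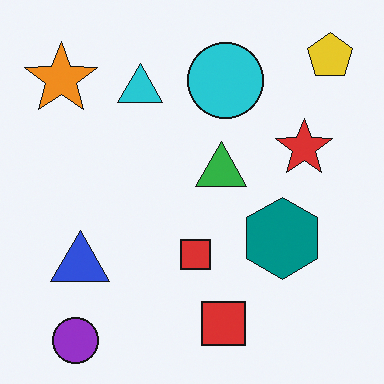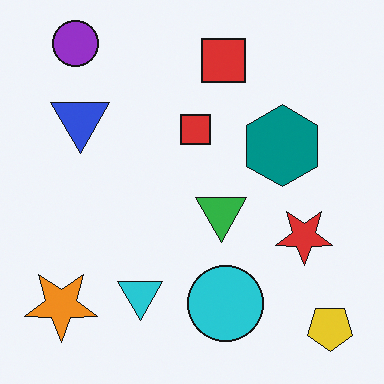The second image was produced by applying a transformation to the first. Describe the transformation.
The second image is the first flipped vertically (top ↔ bottom).

The purple circle is in the bottom-left of the first image and the top-left of the second — shapes on opposite sides of the horizontal midline have swapped in a mirror flip.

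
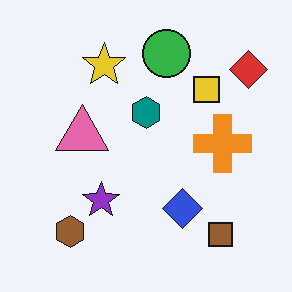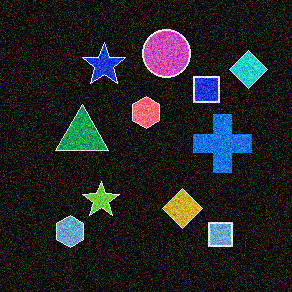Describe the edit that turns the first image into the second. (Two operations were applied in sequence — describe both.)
This is the original image color-inverted (negative), then degraded with heavy additive noise.

The light background has become dark and every shape's color is its complement — a photographic negative. Random speckle covers the whole image, including the flat background.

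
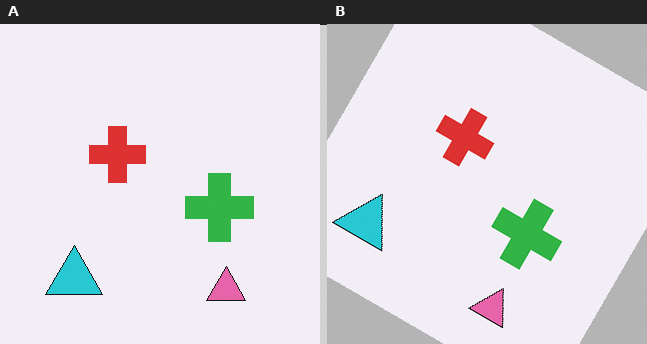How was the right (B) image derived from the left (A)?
The image was rotated clockwise by a large amount — several tens of degrees.

Every shape is tilted by the same angle and the image corners show triangular fill wedges — a whole-image rotation by a non-right angle.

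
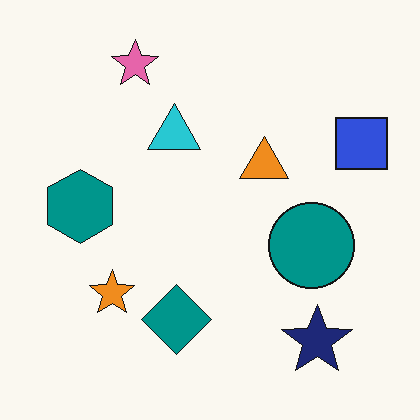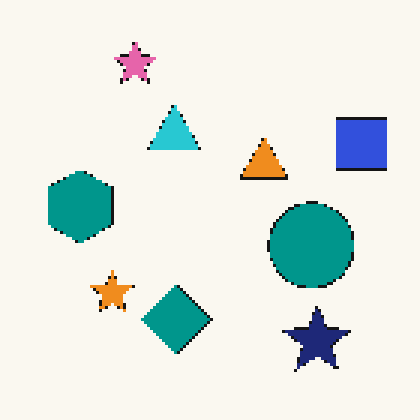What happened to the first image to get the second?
The second image is the first mildly pixelated.

Shapes are reduced to large square blocks; fine edges and outlines are lost — a downscale-then-upscale (mosaic) effect.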